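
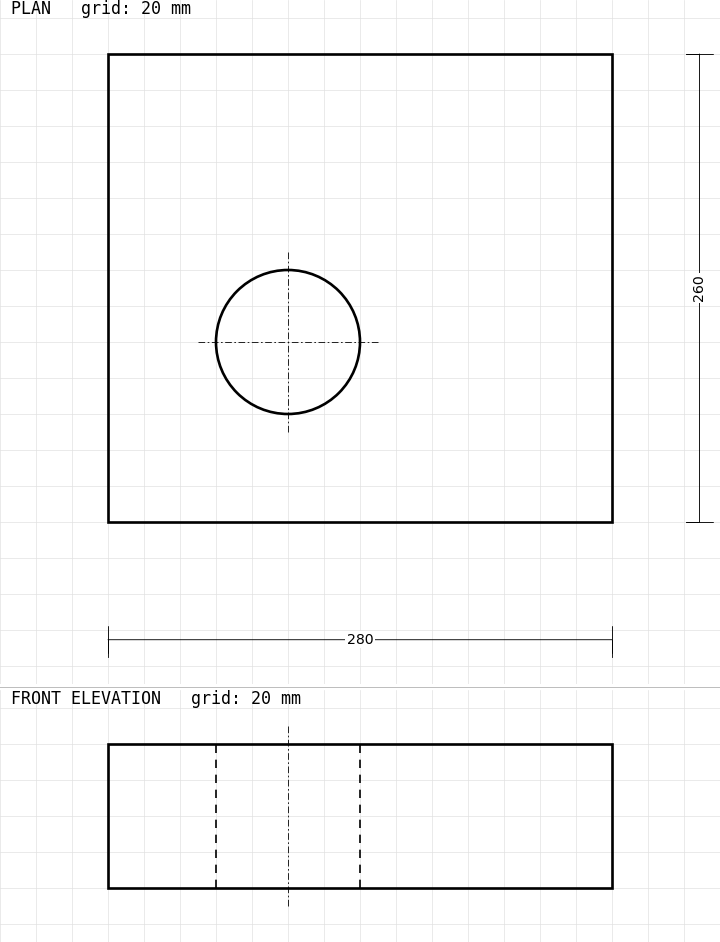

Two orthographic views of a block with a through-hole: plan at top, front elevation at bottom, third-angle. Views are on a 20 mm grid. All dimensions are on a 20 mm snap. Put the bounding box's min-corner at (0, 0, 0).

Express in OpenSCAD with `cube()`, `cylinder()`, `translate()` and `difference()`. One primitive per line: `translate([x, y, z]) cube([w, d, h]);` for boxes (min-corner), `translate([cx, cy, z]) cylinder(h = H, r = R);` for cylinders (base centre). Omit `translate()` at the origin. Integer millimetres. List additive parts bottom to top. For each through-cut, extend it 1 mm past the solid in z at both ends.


difference() {
  cube([280, 260, 80]);
  translate([100, 100, -1]) cylinder(h = 82, r = 40);
}


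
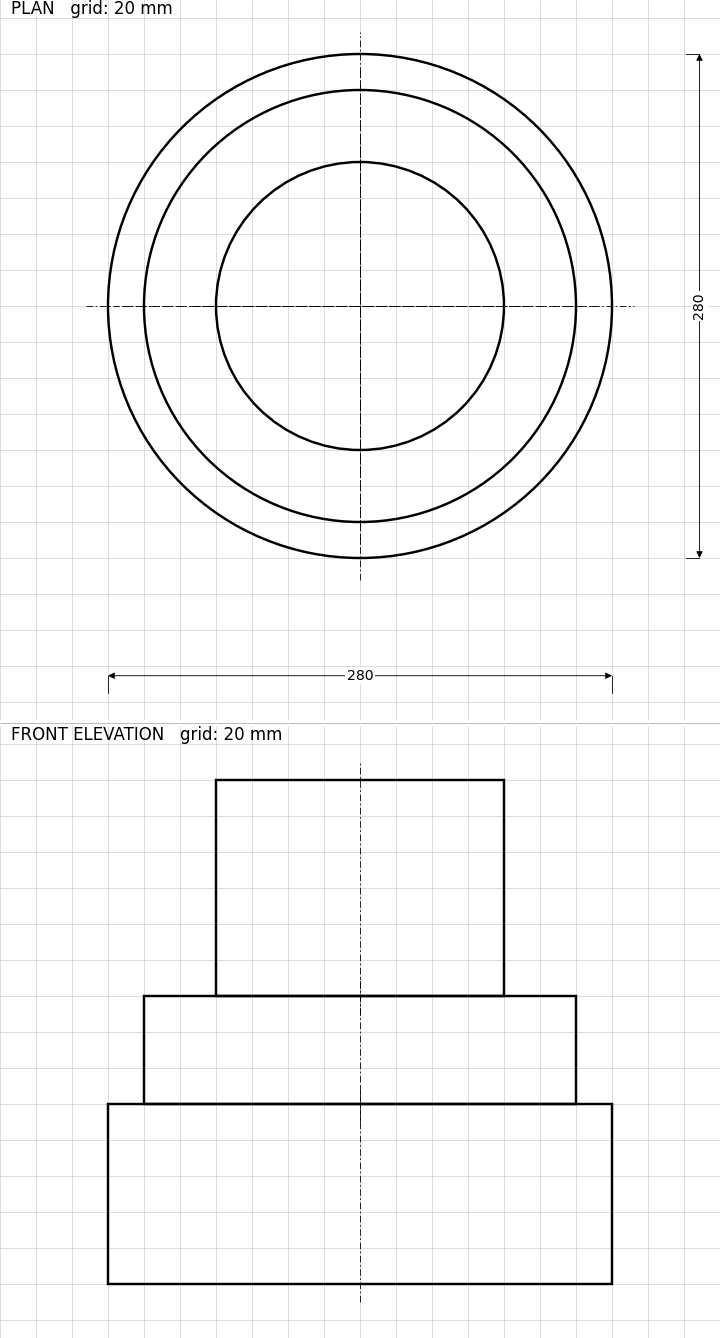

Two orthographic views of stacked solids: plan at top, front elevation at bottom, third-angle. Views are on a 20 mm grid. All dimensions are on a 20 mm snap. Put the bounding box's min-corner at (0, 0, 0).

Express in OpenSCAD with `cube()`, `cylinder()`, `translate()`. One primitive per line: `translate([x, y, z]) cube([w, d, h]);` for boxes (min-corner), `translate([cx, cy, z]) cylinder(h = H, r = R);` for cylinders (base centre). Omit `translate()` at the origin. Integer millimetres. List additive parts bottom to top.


translate([140, 140, 0]) cylinder(h = 100, r = 140);
translate([140, 140, 100]) cylinder(h = 60, r = 120);
translate([140, 140, 160]) cylinder(h = 120, r = 80);


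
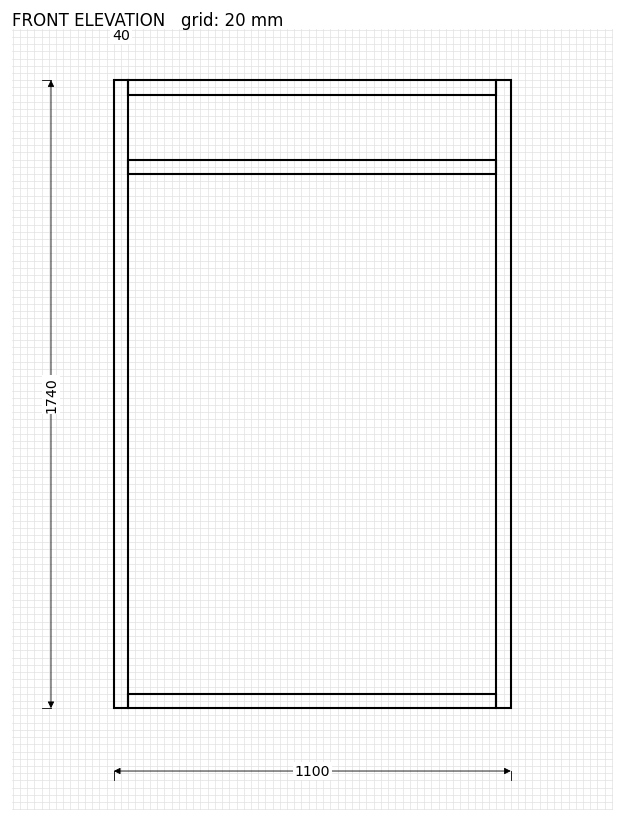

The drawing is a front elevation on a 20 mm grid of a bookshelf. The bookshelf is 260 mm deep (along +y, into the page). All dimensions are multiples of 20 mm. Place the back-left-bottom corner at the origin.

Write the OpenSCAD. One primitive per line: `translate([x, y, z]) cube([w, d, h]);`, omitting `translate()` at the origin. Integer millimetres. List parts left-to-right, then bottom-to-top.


cube([40, 260, 1740]);
translate([40, 0, 0]) cube([1020, 260, 40]);
translate([40, 0, 1480]) cube([1020, 260, 40]);
translate([40, 0, 1700]) cube([1020, 260, 40]);
translate([1060, 0, 0]) cube([40, 260, 1740]);


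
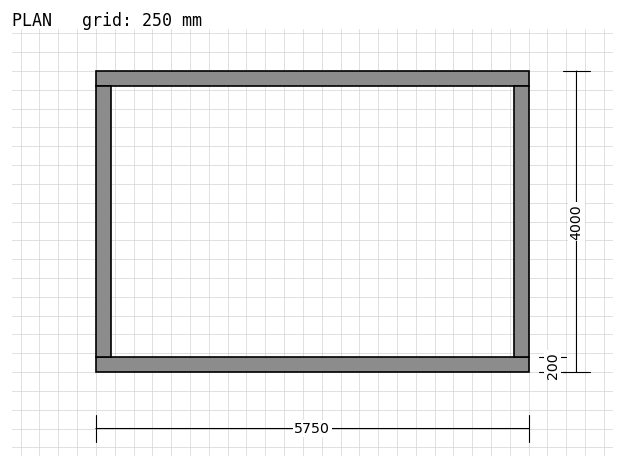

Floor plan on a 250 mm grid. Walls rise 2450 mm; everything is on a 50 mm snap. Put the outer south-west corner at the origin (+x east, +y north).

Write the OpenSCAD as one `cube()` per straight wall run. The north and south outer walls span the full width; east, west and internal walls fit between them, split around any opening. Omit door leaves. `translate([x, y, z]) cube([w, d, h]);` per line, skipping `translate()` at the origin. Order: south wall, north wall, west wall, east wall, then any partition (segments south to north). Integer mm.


cube([5750, 200, 2450]);
translate([0, 3800, 0]) cube([5750, 200, 2450]);
translate([0, 200, 0]) cube([200, 3600, 2450]);
translate([5550, 200, 0]) cube([200, 3600, 2450]);


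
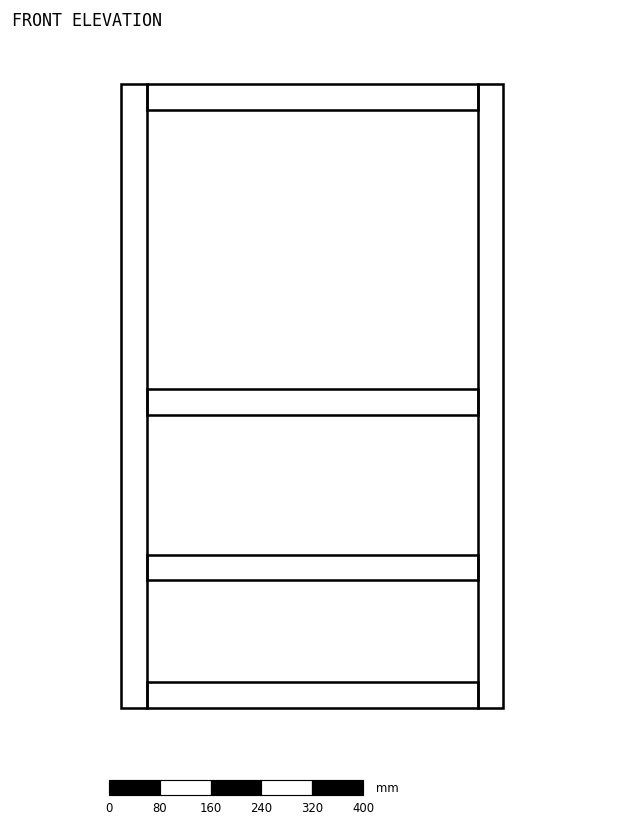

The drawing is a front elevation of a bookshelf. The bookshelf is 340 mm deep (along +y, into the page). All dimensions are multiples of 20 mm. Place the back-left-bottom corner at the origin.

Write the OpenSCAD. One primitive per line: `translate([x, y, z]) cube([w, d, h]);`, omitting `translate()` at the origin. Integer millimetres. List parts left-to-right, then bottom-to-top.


cube([40, 340, 980]);
translate([40, 0, 0]) cube([520, 340, 40]);
translate([40, 0, 200]) cube([520, 340, 40]);
translate([40, 0, 460]) cube([520, 340, 40]);
translate([40, 0, 940]) cube([520, 340, 40]);
translate([560, 0, 0]) cube([40, 340, 980]);


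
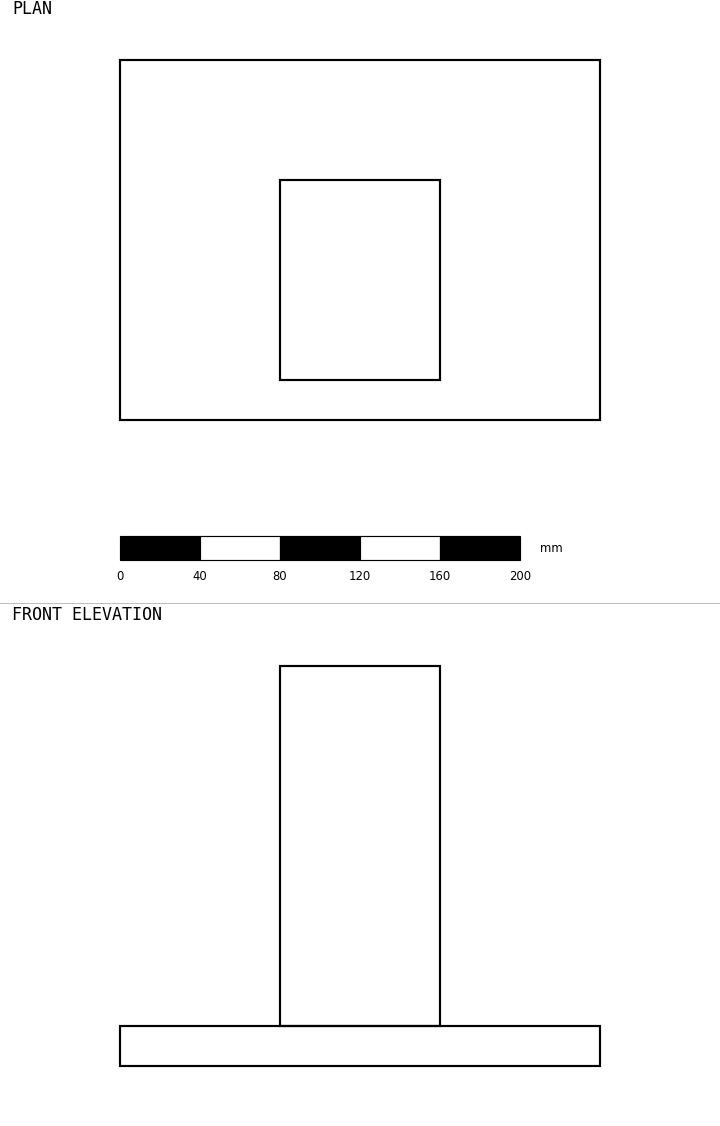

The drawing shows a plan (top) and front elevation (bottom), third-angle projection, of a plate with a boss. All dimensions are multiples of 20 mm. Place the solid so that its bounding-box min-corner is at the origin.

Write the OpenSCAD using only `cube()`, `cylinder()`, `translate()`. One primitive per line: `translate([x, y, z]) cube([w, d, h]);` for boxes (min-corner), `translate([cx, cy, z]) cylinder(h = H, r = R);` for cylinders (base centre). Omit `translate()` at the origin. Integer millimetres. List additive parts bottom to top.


cube([240, 180, 20]);
translate([80, 20, 20]) cube([80, 100, 180]);


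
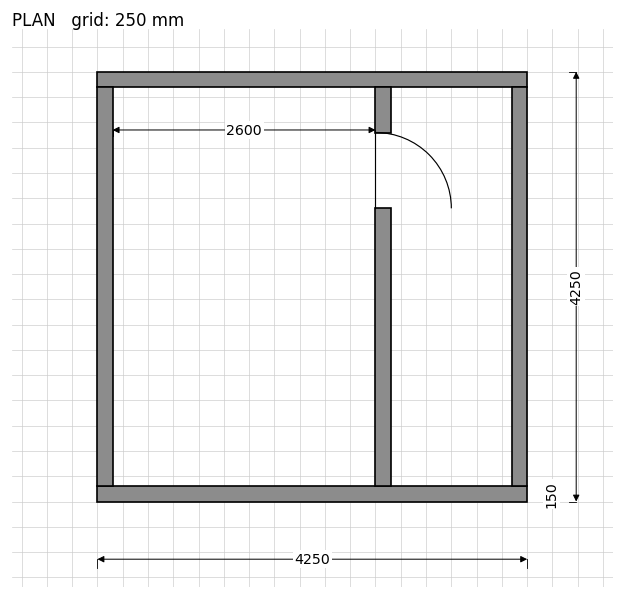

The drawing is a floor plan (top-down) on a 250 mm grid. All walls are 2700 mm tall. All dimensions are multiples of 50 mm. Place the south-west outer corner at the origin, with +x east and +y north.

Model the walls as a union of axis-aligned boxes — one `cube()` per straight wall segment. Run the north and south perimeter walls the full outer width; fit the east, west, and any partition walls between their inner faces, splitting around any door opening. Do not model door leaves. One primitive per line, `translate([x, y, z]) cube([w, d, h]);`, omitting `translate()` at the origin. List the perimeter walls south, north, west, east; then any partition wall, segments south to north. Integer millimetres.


cube([4250, 150, 2700]);
translate([0, 4100, 0]) cube([4250, 150, 2700]);
translate([0, 150, 0]) cube([150, 3950, 2700]);
translate([4100, 150, 0]) cube([150, 3950, 2700]);
translate([2750, 150, 0]) cube([150, 2750, 2700]);
translate([2750, 3650, 0]) cube([150, 450, 2700]);


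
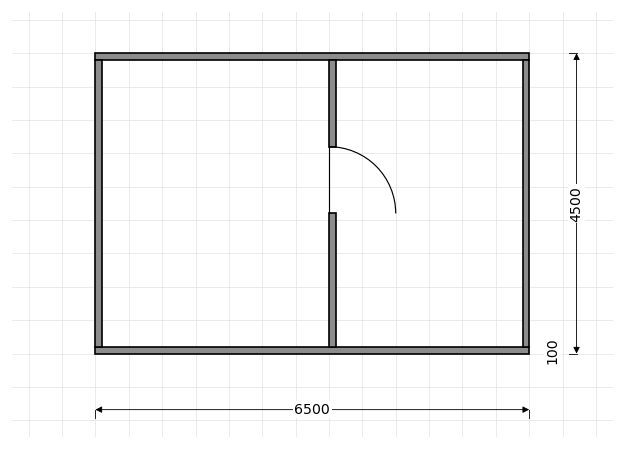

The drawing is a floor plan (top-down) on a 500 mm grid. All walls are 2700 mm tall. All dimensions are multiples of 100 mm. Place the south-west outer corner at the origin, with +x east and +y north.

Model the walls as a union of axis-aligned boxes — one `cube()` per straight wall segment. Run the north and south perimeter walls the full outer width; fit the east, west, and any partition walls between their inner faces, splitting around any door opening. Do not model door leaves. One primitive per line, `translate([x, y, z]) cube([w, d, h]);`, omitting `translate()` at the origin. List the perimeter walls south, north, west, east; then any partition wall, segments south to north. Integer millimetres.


cube([6500, 100, 2700]);
translate([0, 4400, 0]) cube([6500, 100, 2700]);
translate([0, 100, 0]) cube([100, 4300, 2700]);
translate([6400, 100, 0]) cube([100, 4300, 2700]);
translate([3500, 100, 0]) cube([100, 2000, 2700]);
translate([3500, 3100, 0]) cube([100, 1300, 2700]);


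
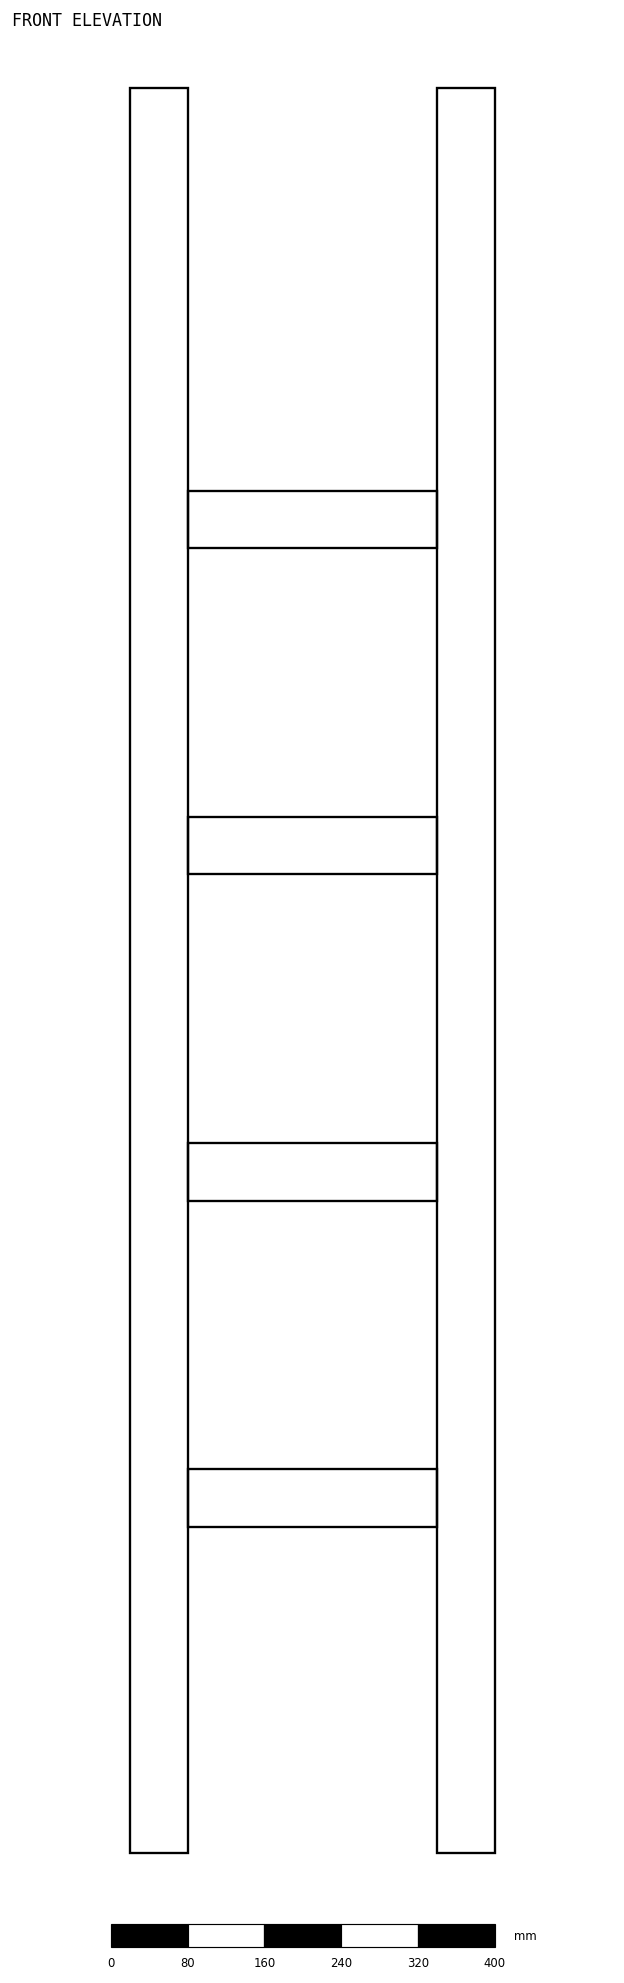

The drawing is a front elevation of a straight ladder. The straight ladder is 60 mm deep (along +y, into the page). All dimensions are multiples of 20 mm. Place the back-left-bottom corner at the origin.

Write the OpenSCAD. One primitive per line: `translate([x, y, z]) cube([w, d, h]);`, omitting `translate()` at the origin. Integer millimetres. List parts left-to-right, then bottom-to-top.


cube([60, 60, 1840]);
translate([60, 0, 340]) cube([260, 60, 60]);
translate([60, 0, 680]) cube([260, 60, 60]);
translate([60, 0, 1020]) cube([260, 60, 60]);
translate([60, 0, 1360]) cube([260, 60, 60]);
translate([320, 0, 0]) cube([60, 60, 1840]);


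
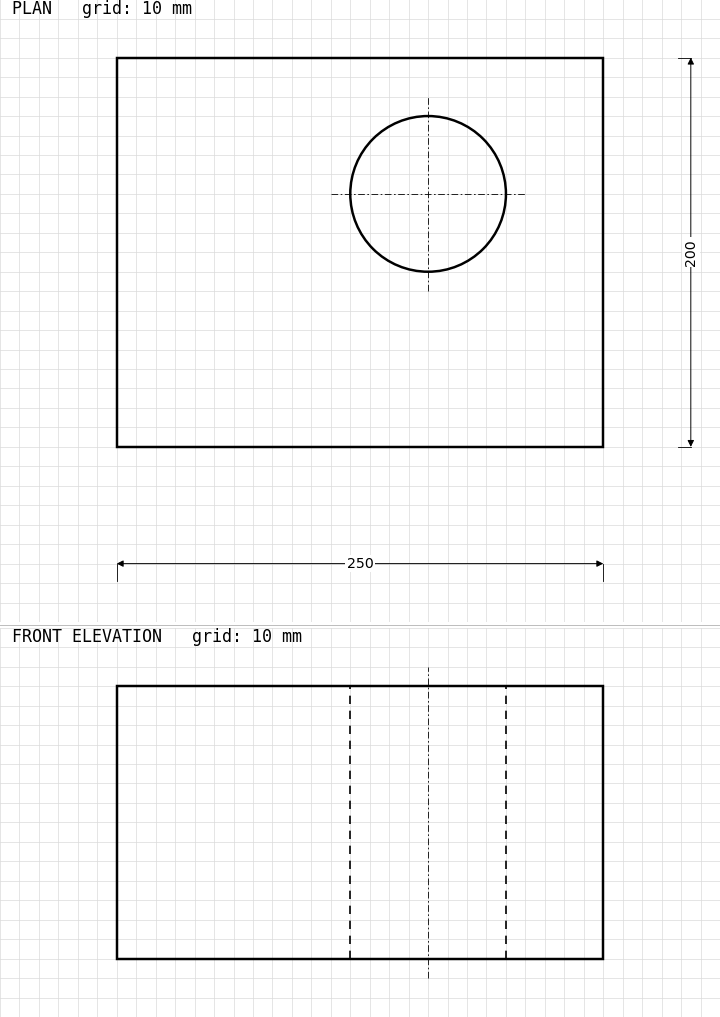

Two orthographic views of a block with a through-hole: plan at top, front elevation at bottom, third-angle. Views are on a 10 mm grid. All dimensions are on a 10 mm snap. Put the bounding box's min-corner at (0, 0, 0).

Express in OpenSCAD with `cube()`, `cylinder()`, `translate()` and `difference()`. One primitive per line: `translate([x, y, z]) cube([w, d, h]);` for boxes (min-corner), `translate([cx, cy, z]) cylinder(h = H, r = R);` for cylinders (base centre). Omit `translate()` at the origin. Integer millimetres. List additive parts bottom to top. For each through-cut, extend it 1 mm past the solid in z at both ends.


difference() {
  cube([250, 200, 140]);
  translate([160, 130, -1]) cylinder(h = 142, r = 40);
}


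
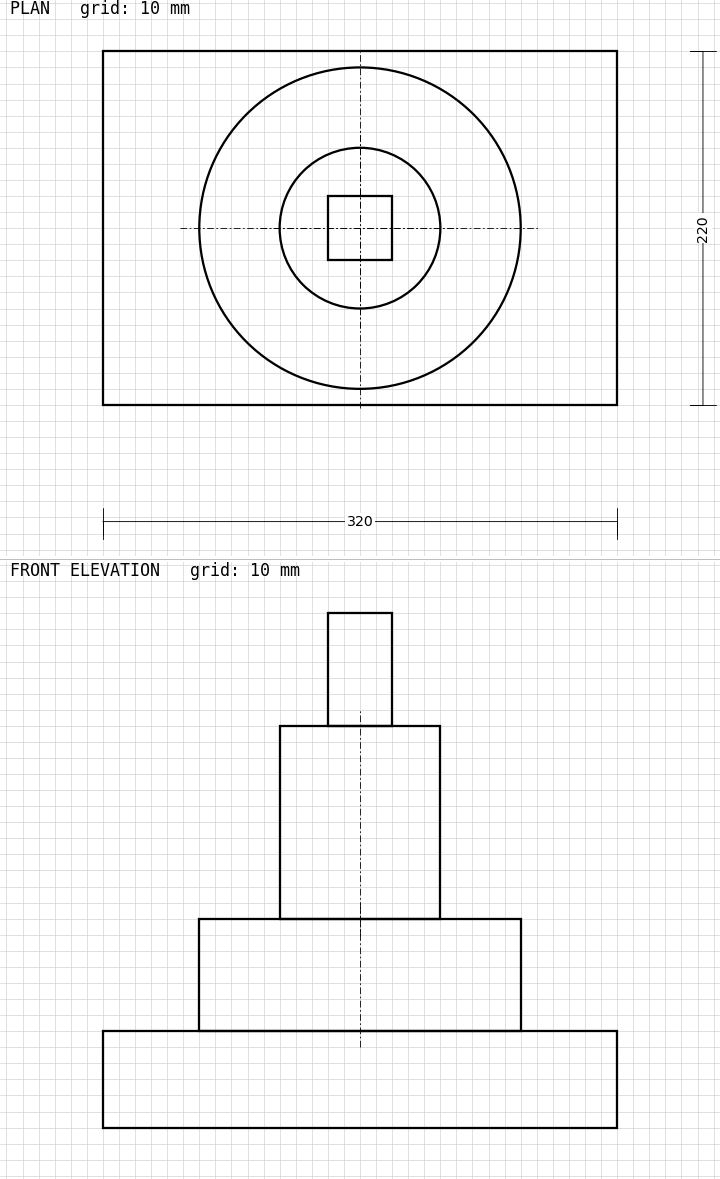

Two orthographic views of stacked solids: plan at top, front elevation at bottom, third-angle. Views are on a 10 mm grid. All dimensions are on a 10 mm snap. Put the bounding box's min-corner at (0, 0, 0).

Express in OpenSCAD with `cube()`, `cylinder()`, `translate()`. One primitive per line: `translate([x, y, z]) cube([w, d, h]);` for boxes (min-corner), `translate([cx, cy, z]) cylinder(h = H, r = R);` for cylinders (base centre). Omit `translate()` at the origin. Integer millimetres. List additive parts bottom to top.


cube([320, 220, 60]);
translate([160, 110, 60]) cylinder(h = 70, r = 100);
translate([160, 110, 130]) cylinder(h = 120, r = 50);
translate([140, 90, 250]) cube([40, 40, 70]);


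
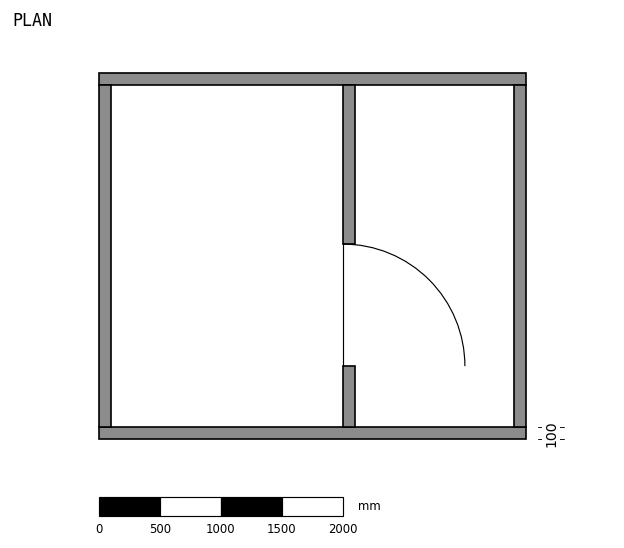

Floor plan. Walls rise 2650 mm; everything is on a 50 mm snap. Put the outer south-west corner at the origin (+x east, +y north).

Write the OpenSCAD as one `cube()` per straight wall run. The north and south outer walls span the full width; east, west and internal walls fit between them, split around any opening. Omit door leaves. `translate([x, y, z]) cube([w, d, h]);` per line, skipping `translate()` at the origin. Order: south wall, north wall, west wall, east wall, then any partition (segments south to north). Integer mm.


cube([3500, 100, 2650]);
translate([0, 2900, 0]) cube([3500, 100, 2650]);
translate([0, 100, 0]) cube([100, 2800, 2650]);
translate([3400, 100, 0]) cube([100, 2800, 2650]);
translate([2000, 100, 0]) cube([100, 500, 2650]);
translate([2000, 1600, 0]) cube([100, 1300, 2650]);


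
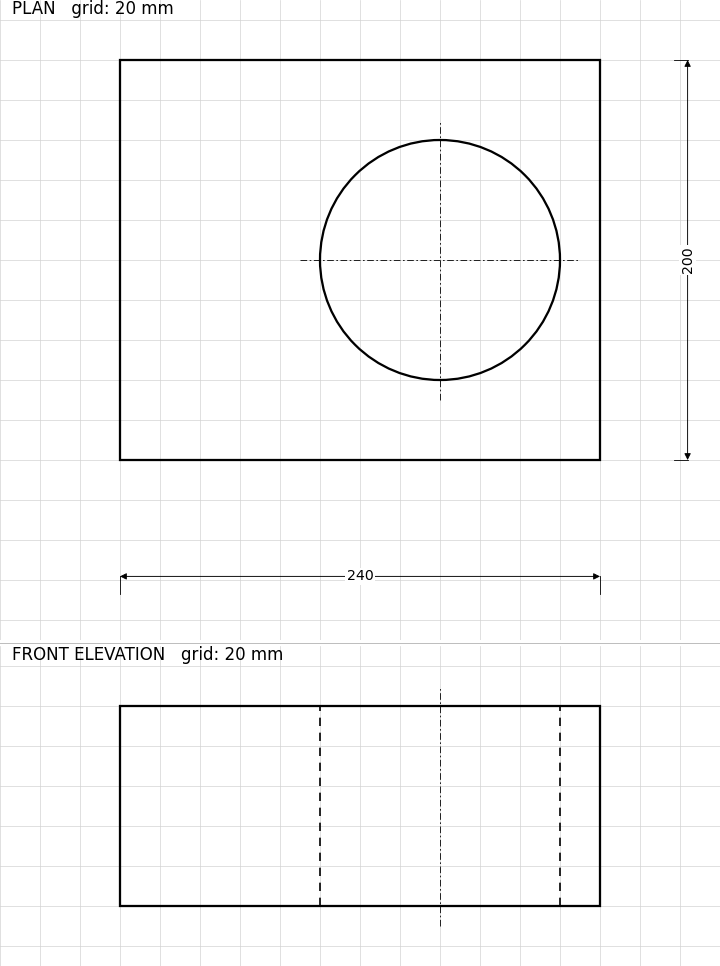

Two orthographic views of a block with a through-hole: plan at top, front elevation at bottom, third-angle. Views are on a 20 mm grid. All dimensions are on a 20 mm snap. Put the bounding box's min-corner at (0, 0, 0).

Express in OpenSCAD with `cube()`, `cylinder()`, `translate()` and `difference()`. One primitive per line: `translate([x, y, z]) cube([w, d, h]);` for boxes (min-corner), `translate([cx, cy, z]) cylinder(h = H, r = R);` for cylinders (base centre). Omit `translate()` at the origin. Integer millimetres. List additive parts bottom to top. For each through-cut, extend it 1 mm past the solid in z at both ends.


difference() {
  cube([240, 200, 100]);
  translate([160, 100, -1]) cylinder(h = 102, r = 60);
}


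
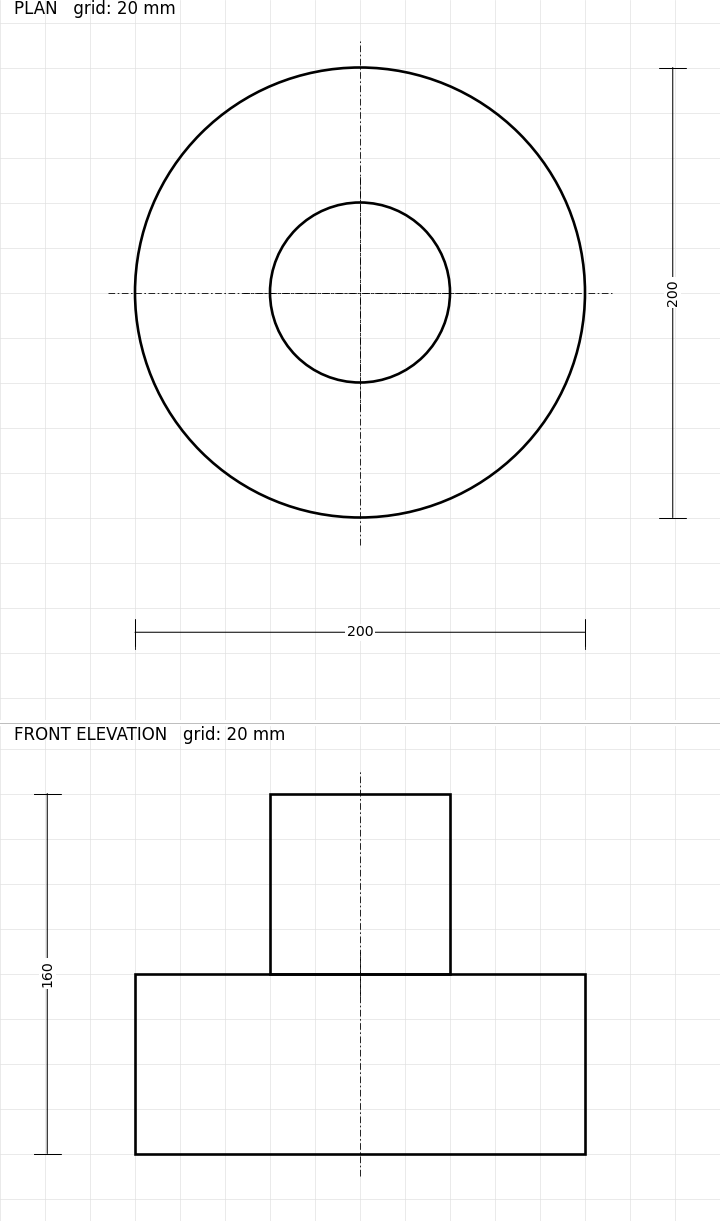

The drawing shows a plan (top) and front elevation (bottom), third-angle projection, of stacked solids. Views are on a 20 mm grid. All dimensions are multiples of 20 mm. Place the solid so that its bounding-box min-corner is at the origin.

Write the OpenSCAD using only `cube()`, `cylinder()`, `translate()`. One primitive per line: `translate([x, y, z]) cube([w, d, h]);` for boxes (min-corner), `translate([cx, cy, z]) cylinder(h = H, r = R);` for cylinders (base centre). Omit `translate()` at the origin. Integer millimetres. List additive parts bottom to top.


translate([100, 100, 0]) cylinder(h = 80, r = 100);
translate([100, 100, 80]) cylinder(h = 80, r = 40);


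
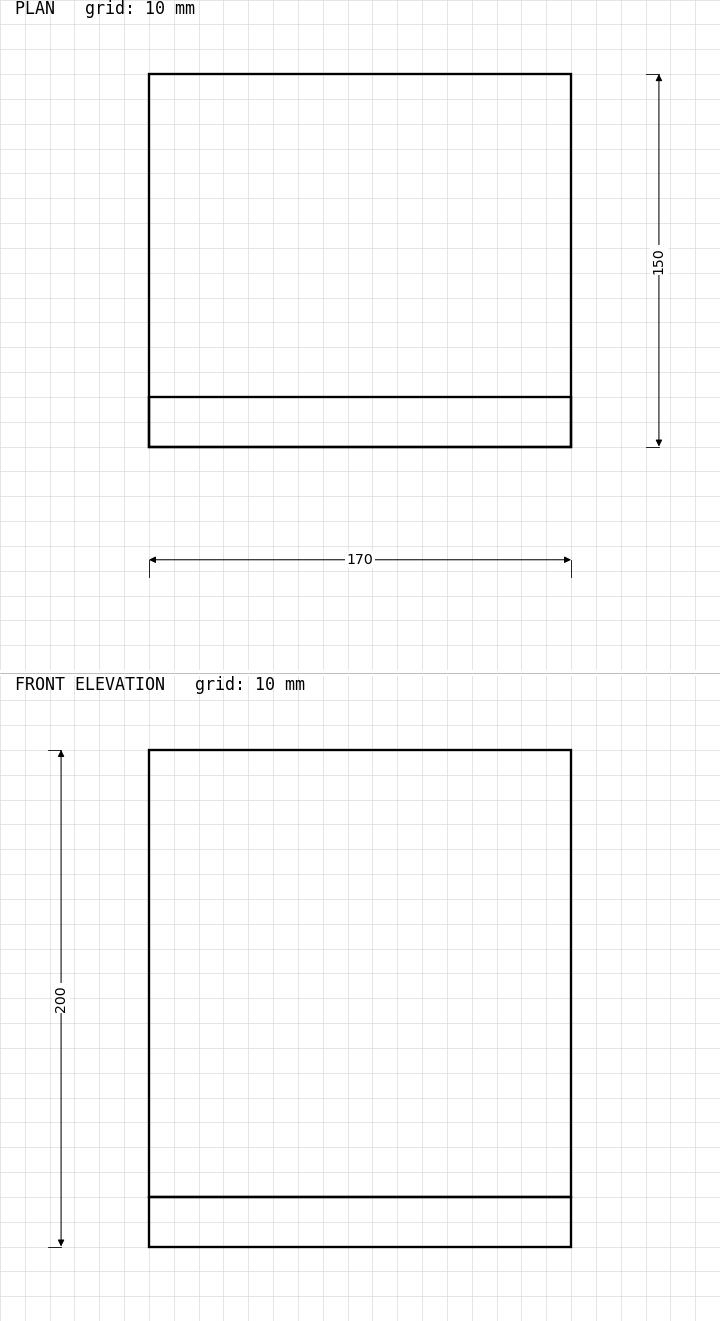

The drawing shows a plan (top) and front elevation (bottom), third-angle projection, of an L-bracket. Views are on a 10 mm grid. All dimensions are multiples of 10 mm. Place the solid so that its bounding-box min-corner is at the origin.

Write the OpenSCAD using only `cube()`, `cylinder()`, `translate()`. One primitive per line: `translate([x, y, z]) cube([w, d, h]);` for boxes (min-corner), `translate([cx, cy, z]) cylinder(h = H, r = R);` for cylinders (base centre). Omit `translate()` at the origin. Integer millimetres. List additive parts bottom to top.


cube([170, 150, 20]);
translate([0, 0, 20]) cube([170, 20, 180]);


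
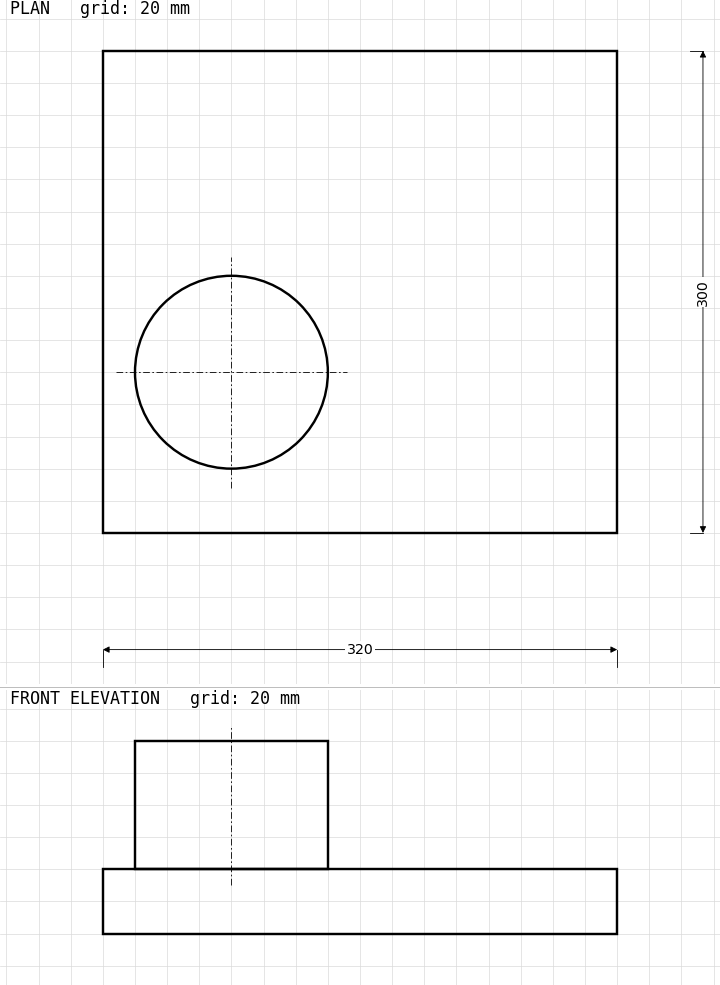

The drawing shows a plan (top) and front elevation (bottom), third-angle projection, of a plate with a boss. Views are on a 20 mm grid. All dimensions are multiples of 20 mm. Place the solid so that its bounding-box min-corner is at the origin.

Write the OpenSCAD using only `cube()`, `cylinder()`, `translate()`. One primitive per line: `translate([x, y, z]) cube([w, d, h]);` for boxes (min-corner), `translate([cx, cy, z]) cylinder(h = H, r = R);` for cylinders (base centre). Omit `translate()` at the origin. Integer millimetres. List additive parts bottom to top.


cube([320, 300, 40]);
translate([80, 100, 40]) cylinder(h = 80, r = 60);


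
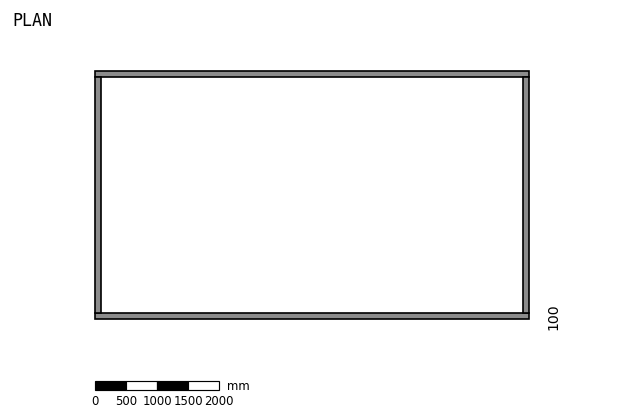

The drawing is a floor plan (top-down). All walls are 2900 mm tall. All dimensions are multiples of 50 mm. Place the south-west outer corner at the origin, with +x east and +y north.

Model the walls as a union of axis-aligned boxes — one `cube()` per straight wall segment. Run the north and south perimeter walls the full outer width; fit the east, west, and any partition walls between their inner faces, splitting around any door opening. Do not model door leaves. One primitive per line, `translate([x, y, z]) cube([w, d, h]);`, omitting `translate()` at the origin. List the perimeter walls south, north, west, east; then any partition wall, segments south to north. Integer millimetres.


cube([7000, 100, 2900]);
translate([0, 3900, 0]) cube([7000, 100, 2900]);
translate([0, 100, 0]) cube([100, 3800, 2900]);
translate([6900, 100, 0]) cube([100, 3800, 2900]);


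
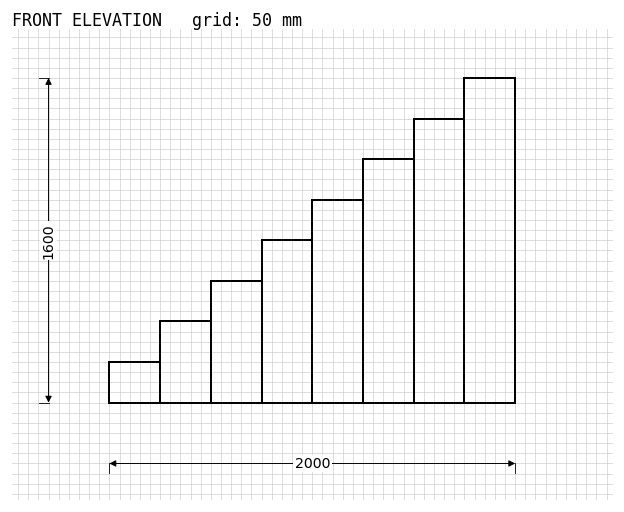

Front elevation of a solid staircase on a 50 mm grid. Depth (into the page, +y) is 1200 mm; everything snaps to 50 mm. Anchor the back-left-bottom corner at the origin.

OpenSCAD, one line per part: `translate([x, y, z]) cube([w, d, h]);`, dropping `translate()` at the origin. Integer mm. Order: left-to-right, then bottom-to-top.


cube([250, 1200, 200]);
translate([250, 0, 0]) cube([250, 1200, 400]);
translate([500, 0, 0]) cube([250, 1200, 600]);
translate([750, 0, 0]) cube([250, 1200, 800]);
translate([1000, 0, 0]) cube([250, 1200, 1000]);
translate([1250, 0, 0]) cube([250, 1200, 1200]);
translate([1500, 0, 0]) cube([250, 1200, 1400]);
translate([1750, 0, 0]) cube([250, 1200, 1600]);


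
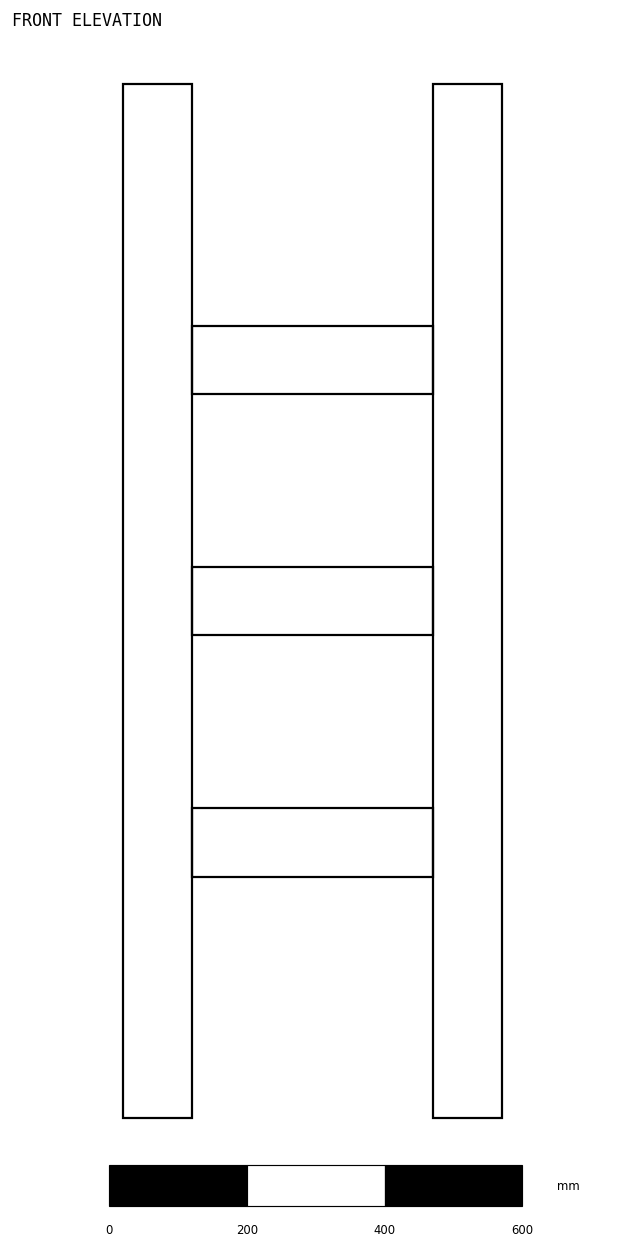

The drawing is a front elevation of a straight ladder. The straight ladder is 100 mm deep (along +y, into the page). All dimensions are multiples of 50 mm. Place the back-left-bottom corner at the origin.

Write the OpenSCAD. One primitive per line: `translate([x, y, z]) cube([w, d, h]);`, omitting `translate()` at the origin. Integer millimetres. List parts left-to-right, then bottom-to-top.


cube([100, 100, 1500]);
translate([100, 0, 350]) cube([350, 100, 100]);
translate([100, 0, 700]) cube([350, 100, 100]);
translate([100, 0, 1050]) cube([350, 100, 100]);
translate([450, 0, 0]) cube([100, 100, 1500]);


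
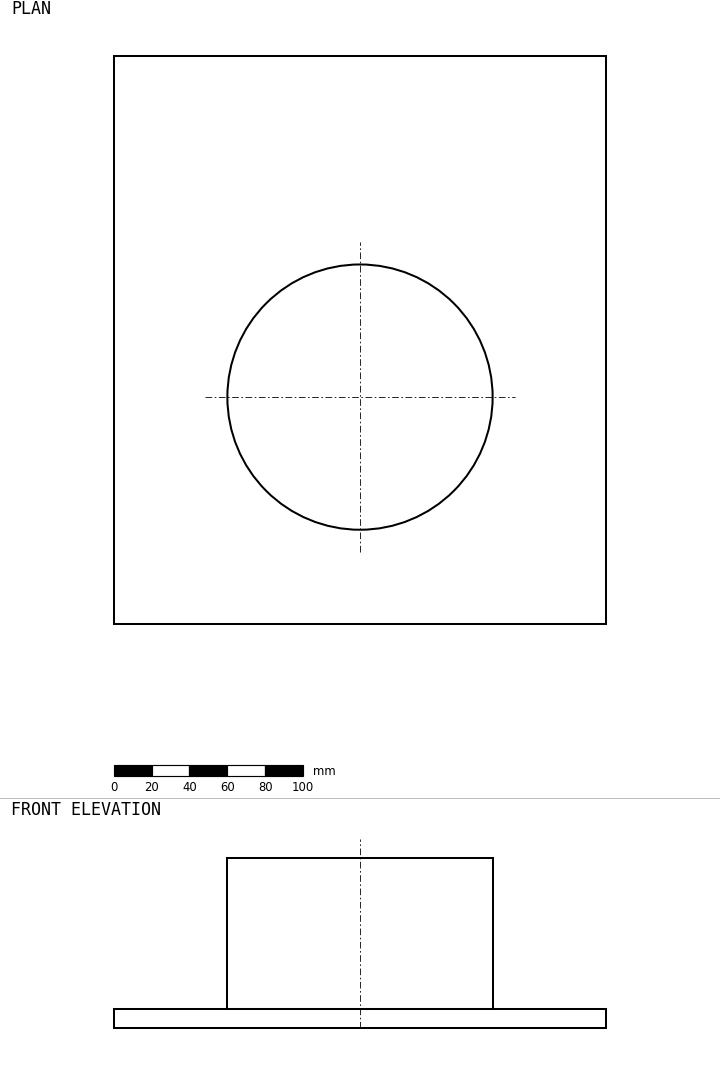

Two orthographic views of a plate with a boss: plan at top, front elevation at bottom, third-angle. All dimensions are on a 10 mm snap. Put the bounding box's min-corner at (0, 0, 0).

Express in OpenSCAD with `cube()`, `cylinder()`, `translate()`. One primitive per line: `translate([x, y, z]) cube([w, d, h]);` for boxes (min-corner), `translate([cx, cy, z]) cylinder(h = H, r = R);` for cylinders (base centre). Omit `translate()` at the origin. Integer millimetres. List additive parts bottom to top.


cube([260, 300, 10]);
translate([130, 120, 10]) cylinder(h = 80, r = 70);


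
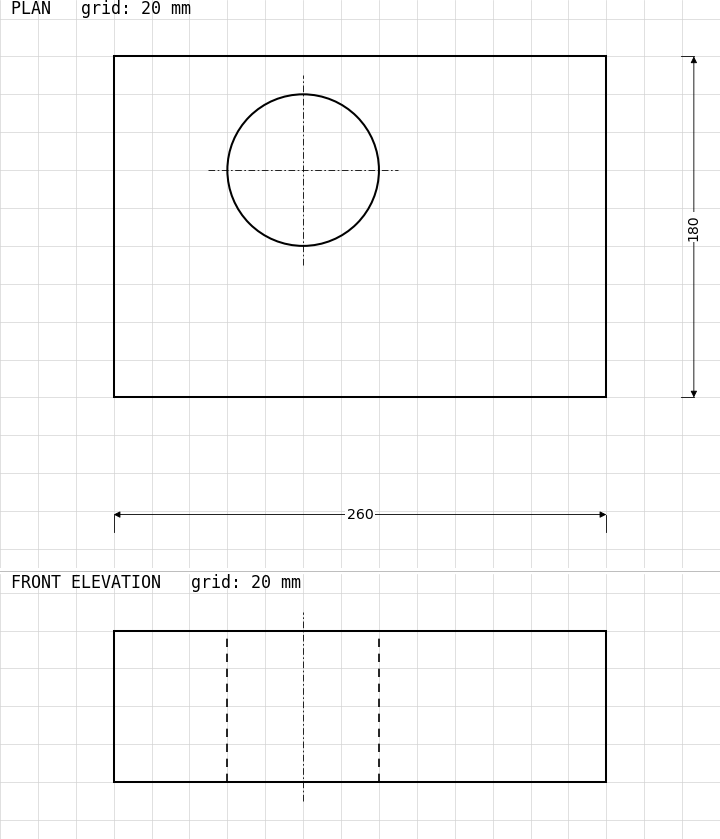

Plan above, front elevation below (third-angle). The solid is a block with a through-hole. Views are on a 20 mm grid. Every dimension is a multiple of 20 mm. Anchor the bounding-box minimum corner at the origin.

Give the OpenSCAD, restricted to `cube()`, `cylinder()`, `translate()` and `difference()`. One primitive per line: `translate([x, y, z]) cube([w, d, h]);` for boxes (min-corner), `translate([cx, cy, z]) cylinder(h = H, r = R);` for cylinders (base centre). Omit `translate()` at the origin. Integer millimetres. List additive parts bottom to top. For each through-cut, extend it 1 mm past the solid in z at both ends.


difference() {
  cube([260, 180, 80]);
  translate([100, 120, -1]) cylinder(h = 82, r = 40);
}


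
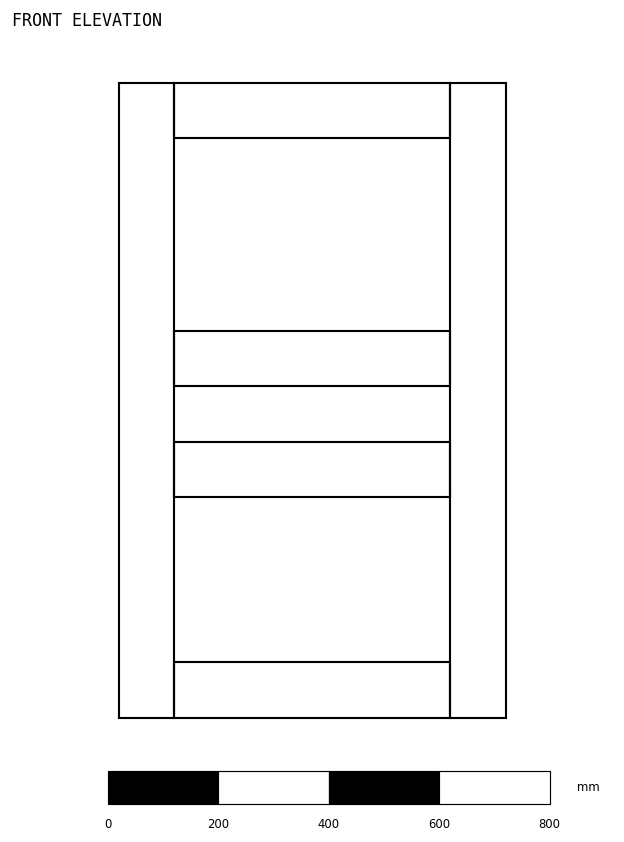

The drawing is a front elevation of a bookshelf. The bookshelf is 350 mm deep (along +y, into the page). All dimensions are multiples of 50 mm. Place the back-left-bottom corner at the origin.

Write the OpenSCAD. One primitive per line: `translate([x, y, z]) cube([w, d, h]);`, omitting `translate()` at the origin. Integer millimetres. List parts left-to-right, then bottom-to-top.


cube([100, 350, 1150]);
translate([100, 0, 0]) cube([500, 350, 100]);
translate([100, 0, 400]) cube([500, 350, 100]);
translate([100, 0, 600]) cube([500, 350, 100]);
translate([100, 0, 1050]) cube([500, 350, 100]);
translate([600, 0, 0]) cube([100, 350, 1150]);


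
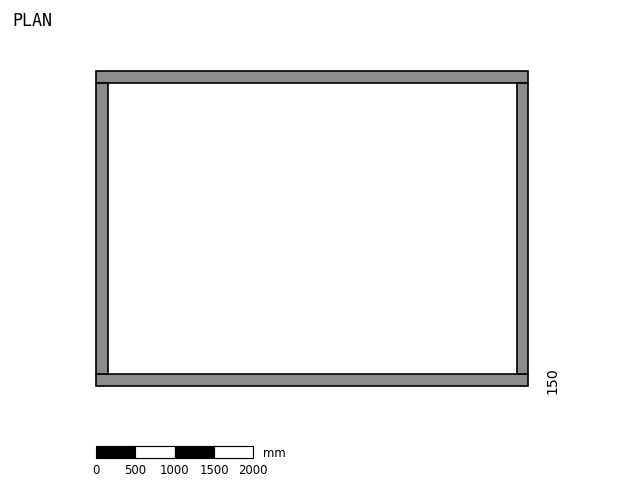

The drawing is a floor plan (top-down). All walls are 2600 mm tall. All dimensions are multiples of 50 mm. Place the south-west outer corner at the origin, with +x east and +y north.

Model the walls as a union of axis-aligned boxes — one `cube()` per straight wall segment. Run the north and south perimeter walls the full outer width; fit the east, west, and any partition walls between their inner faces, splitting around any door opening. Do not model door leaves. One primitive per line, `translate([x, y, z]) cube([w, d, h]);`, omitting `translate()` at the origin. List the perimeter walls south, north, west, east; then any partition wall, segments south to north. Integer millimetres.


cube([5500, 150, 2600]);
translate([0, 3850, 0]) cube([5500, 150, 2600]);
translate([0, 150, 0]) cube([150, 3700, 2600]);
translate([5350, 150, 0]) cube([150, 3700, 2600]);


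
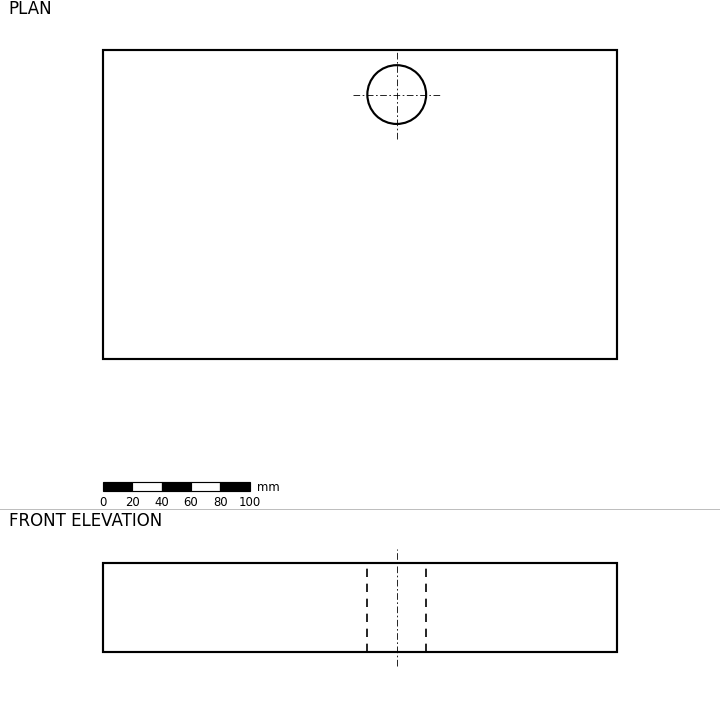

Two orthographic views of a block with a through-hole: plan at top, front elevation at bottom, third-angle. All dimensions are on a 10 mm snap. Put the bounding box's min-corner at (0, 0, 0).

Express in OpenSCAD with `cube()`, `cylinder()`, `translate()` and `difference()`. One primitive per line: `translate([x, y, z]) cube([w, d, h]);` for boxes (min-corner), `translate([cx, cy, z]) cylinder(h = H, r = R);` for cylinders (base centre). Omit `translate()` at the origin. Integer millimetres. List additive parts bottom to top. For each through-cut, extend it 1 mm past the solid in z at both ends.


difference() {
  cube([350, 210, 60]);
  translate([200, 180, -1]) cylinder(h = 62, r = 20);
}


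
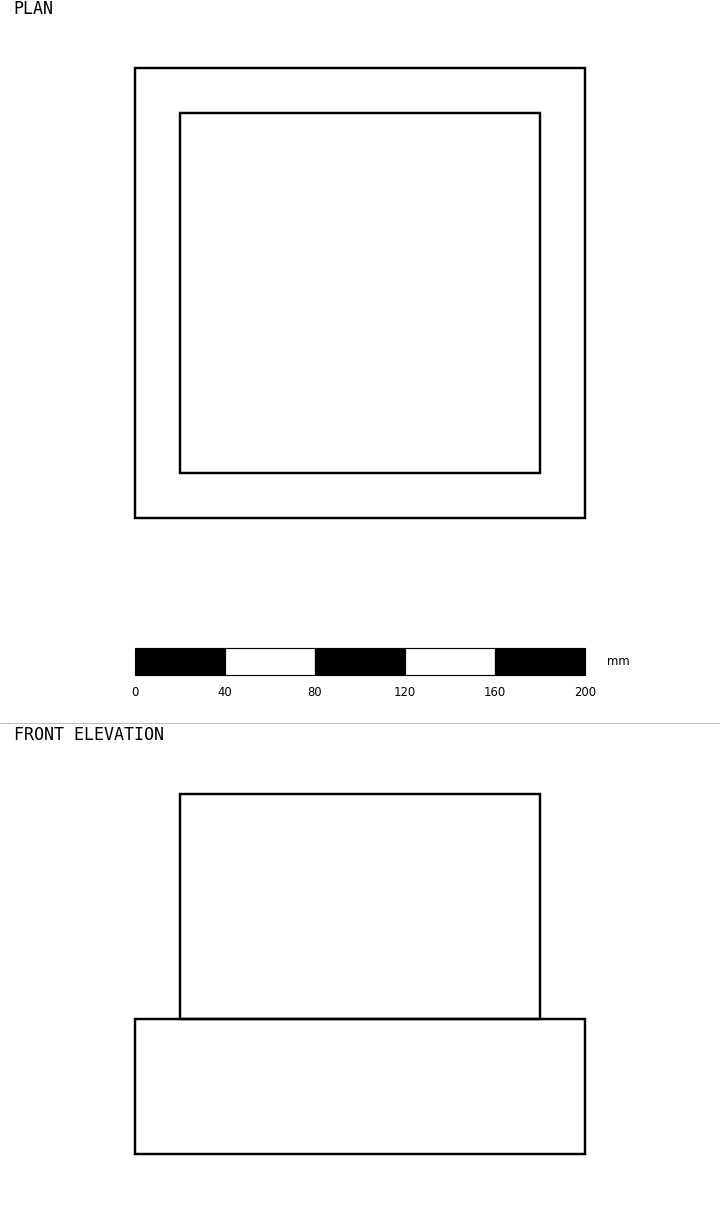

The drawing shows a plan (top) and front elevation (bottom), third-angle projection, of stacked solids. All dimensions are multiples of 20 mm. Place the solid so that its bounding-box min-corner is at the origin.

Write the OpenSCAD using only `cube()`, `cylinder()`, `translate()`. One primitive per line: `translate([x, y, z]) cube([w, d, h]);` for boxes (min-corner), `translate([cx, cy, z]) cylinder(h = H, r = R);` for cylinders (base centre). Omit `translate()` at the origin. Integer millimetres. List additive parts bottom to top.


cube([200, 200, 60]);
translate([20, 20, 60]) cube([160, 160, 100]);


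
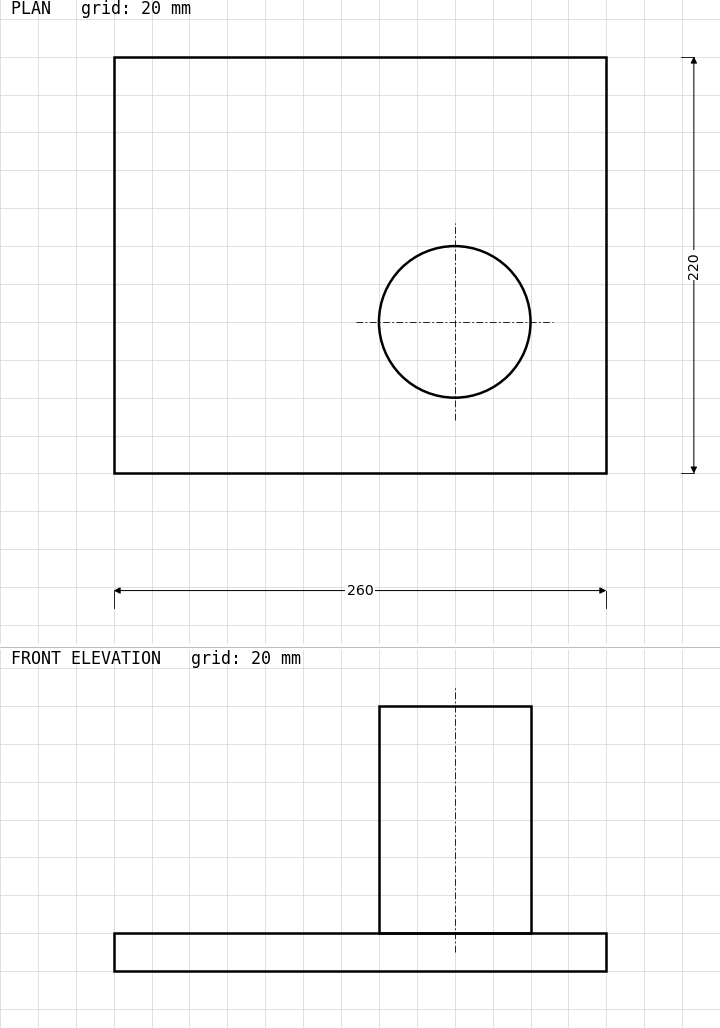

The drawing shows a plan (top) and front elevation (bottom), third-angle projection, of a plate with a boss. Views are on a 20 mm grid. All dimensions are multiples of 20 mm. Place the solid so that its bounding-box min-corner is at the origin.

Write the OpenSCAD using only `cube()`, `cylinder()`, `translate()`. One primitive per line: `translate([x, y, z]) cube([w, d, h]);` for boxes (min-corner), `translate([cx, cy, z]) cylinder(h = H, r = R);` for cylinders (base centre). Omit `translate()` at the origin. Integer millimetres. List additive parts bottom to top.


cube([260, 220, 20]);
translate([180, 80, 20]) cylinder(h = 120, r = 40);


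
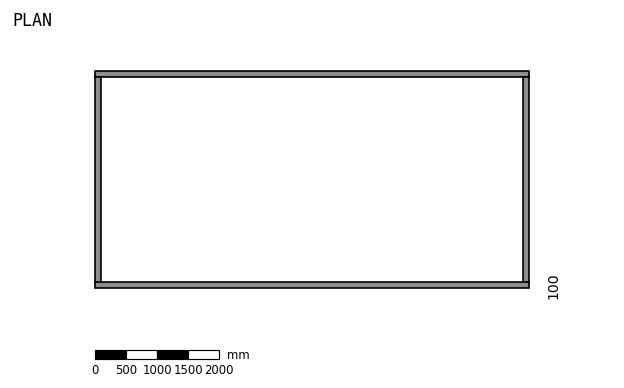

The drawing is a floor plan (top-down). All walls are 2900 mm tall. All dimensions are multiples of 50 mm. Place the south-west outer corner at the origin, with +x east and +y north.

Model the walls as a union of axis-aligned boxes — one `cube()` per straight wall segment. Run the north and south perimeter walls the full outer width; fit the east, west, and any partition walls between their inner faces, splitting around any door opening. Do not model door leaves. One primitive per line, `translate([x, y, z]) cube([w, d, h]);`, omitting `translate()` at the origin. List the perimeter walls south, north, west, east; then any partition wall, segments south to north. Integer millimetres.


cube([7000, 100, 2900]);
translate([0, 3400, 0]) cube([7000, 100, 2900]);
translate([0, 100, 0]) cube([100, 3300, 2900]);
translate([6900, 100, 0]) cube([100, 3300, 2900]);


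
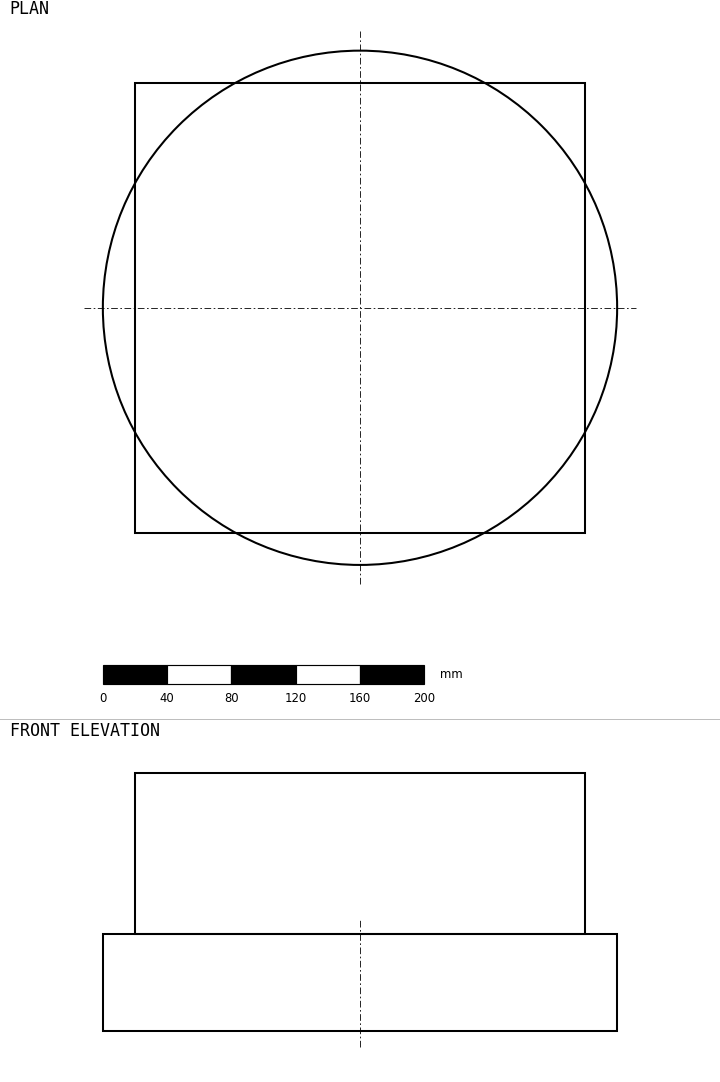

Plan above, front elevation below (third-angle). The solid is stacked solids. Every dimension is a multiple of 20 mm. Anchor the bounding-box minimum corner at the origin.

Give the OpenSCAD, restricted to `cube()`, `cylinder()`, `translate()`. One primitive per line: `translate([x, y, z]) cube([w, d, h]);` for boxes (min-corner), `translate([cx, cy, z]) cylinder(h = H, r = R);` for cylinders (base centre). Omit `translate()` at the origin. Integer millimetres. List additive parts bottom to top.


translate([160, 160, 0]) cylinder(h = 60, r = 160);
translate([20, 20, 60]) cube([280, 280, 100]);


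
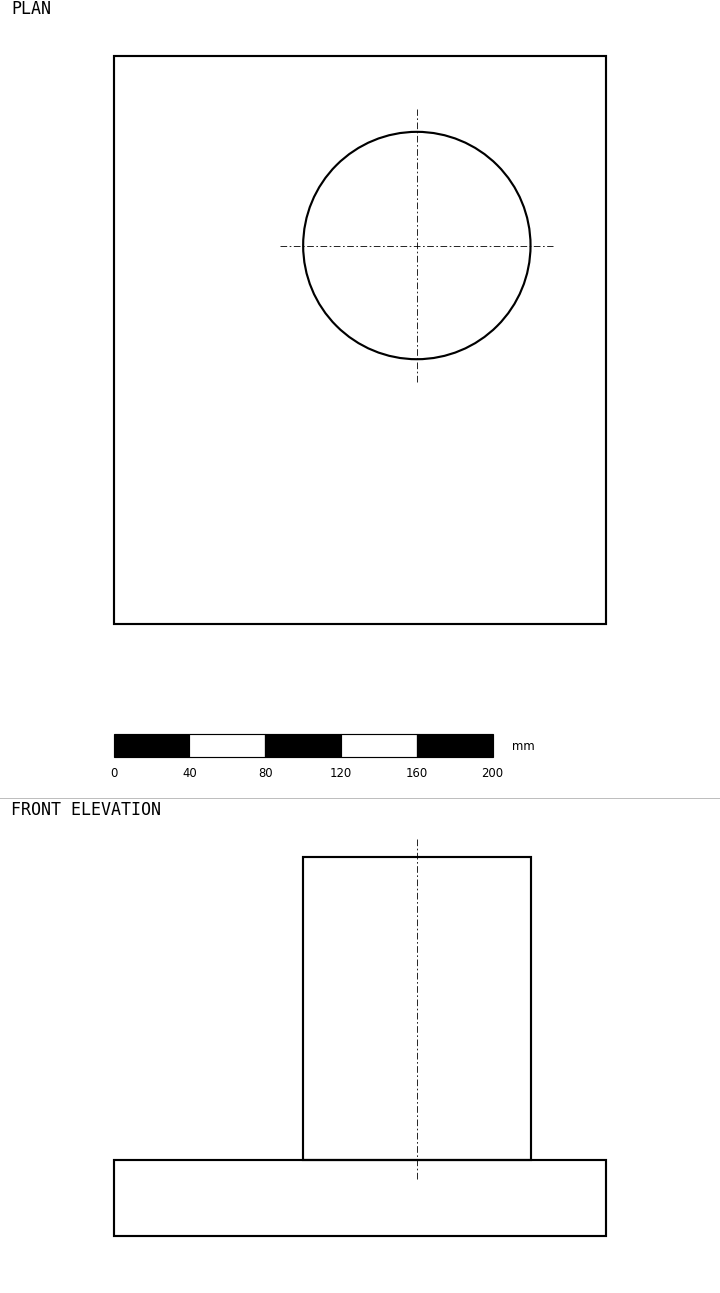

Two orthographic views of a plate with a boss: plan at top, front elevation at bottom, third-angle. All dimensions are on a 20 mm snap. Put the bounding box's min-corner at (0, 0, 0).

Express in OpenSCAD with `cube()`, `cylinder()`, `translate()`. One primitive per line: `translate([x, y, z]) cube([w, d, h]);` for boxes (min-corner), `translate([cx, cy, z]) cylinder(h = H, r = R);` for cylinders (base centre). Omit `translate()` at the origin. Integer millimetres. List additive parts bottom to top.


cube([260, 300, 40]);
translate([160, 200, 40]) cylinder(h = 160, r = 60);


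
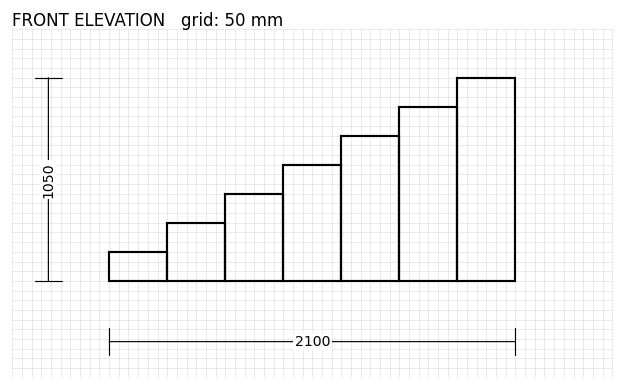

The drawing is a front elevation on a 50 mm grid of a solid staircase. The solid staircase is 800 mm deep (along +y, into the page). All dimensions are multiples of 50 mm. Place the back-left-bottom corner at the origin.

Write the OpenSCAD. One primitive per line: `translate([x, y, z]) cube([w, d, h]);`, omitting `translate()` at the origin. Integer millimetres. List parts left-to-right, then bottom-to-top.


cube([300, 800, 150]);
translate([300, 0, 0]) cube([300, 800, 300]);
translate([600, 0, 0]) cube([300, 800, 450]);
translate([900, 0, 0]) cube([300, 800, 600]);
translate([1200, 0, 0]) cube([300, 800, 750]);
translate([1500, 0, 0]) cube([300, 800, 900]);
translate([1800, 0, 0]) cube([300, 800, 1050]);


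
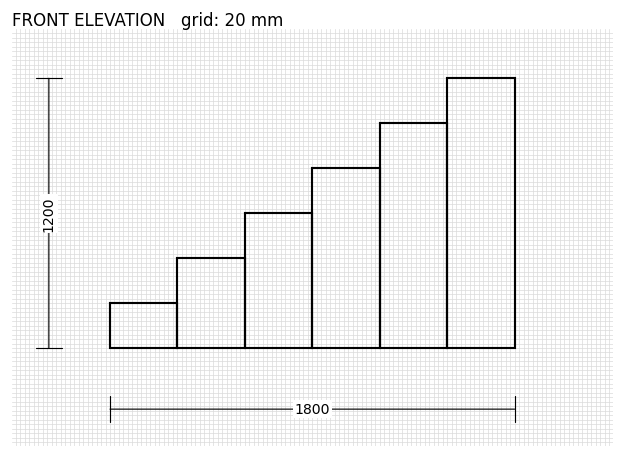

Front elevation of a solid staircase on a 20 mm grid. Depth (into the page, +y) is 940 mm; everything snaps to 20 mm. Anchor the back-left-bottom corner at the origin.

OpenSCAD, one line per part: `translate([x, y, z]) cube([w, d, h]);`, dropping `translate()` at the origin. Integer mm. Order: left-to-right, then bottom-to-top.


cube([300, 940, 200]);
translate([300, 0, 0]) cube([300, 940, 400]);
translate([600, 0, 0]) cube([300, 940, 600]);
translate([900, 0, 0]) cube([300, 940, 800]);
translate([1200, 0, 0]) cube([300, 940, 1000]);
translate([1500, 0, 0]) cube([300, 940, 1200]);


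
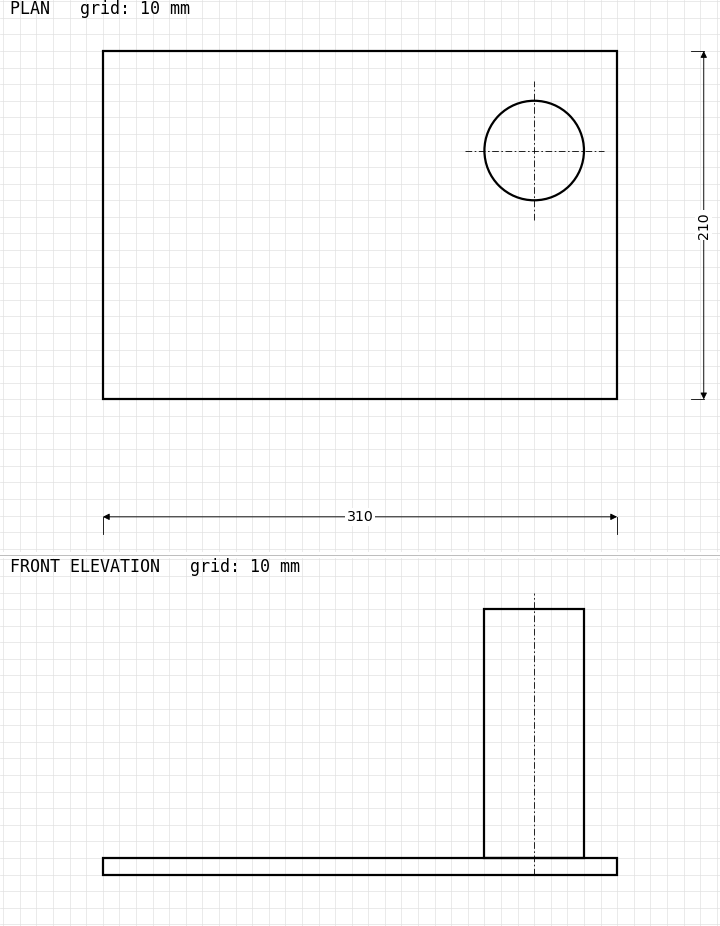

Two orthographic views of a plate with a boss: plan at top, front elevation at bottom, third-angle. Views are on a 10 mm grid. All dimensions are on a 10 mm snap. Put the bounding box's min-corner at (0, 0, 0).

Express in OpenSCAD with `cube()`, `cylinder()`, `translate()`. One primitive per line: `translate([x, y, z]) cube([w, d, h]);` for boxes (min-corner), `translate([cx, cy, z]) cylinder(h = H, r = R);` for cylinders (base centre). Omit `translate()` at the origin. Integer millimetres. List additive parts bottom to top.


cube([310, 210, 10]);
translate([260, 150, 10]) cylinder(h = 150, r = 30);


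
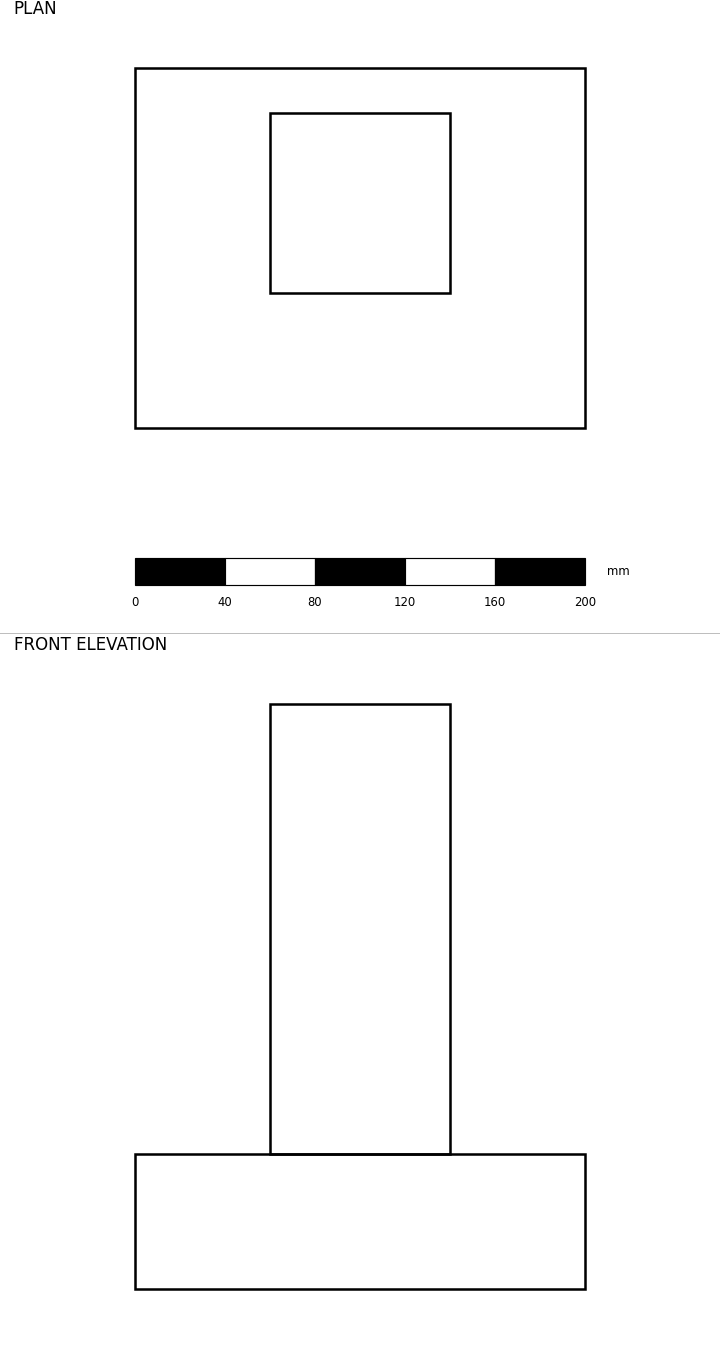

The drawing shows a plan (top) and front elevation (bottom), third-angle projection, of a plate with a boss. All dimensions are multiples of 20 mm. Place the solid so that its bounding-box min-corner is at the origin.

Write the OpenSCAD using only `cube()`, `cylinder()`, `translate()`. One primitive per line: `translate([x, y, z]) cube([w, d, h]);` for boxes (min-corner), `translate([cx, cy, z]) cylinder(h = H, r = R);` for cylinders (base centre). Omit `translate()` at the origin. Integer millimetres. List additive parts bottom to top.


cube([200, 160, 60]);
translate([60, 60, 60]) cube([80, 80, 200]);


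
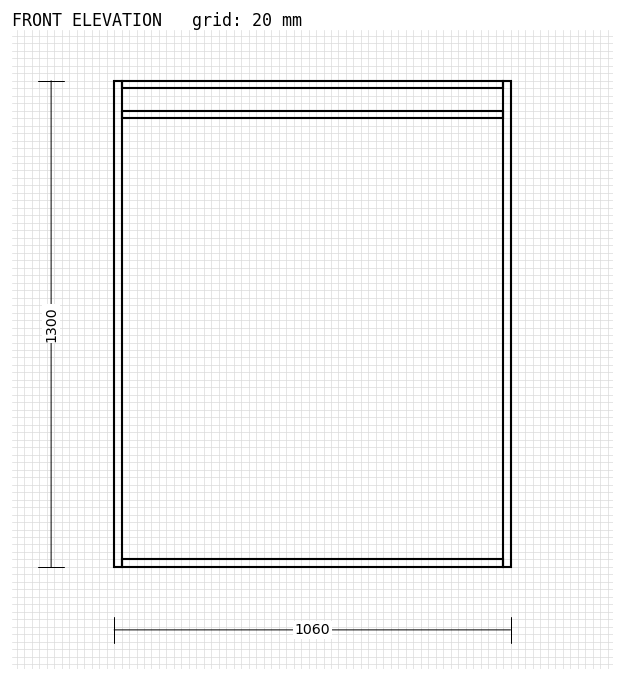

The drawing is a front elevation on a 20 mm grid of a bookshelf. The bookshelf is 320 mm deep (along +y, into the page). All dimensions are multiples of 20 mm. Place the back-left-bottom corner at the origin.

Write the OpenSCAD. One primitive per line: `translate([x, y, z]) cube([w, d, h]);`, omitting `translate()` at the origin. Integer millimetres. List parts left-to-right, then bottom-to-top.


cube([20, 320, 1300]);
translate([20, 0, 0]) cube([1020, 320, 20]);
translate([20, 0, 1200]) cube([1020, 320, 20]);
translate([20, 0, 1280]) cube([1020, 320, 20]);
translate([1040, 0, 0]) cube([20, 320, 1300]);


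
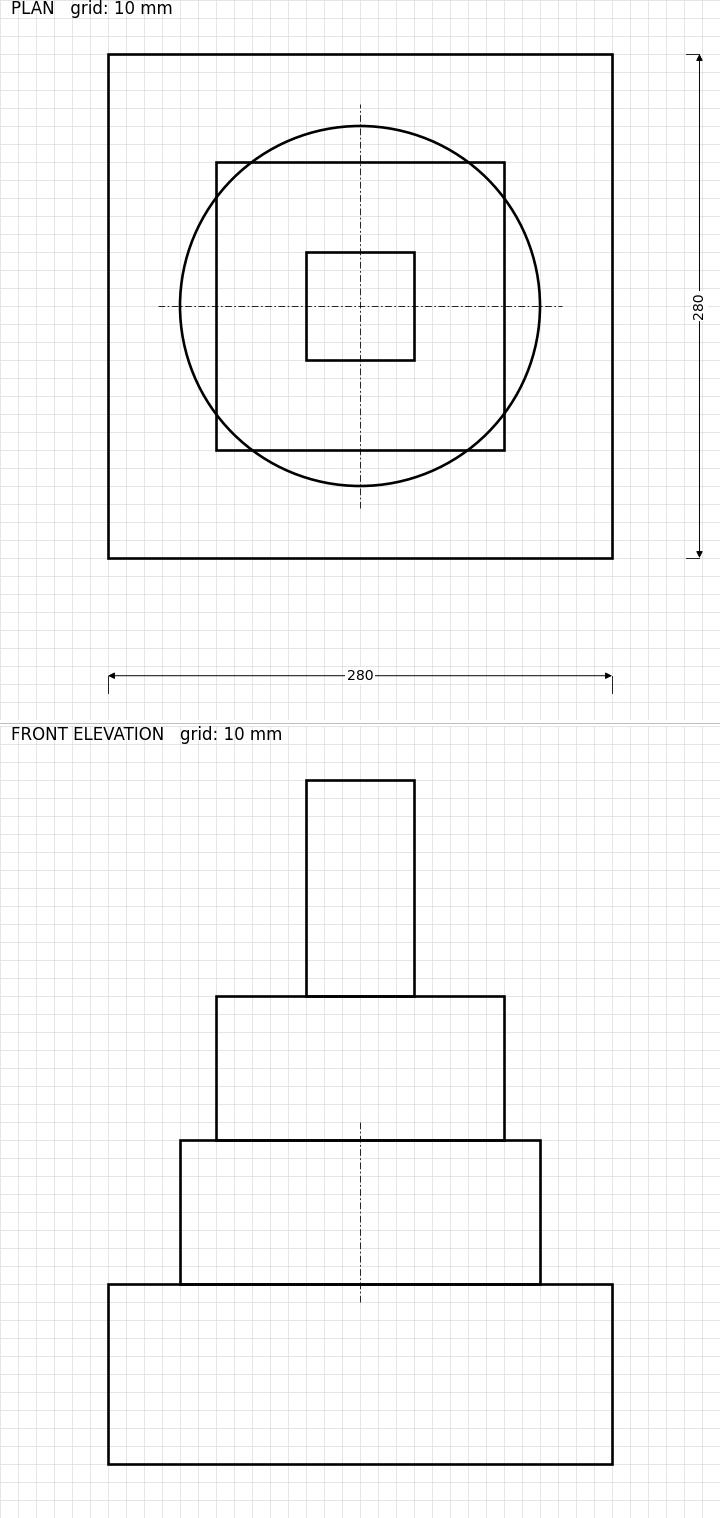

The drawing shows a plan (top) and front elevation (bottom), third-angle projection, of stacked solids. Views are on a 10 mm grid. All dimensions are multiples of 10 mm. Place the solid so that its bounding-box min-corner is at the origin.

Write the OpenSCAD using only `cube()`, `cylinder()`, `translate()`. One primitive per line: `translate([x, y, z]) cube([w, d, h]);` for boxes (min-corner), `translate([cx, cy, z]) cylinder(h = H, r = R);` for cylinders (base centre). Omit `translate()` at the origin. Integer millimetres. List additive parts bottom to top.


cube([280, 280, 100]);
translate([140, 140, 100]) cylinder(h = 80, r = 100);
translate([60, 60, 180]) cube([160, 160, 80]);
translate([110, 110, 260]) cube([60, 60, 120]);
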